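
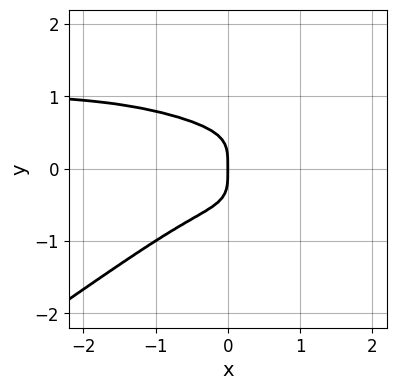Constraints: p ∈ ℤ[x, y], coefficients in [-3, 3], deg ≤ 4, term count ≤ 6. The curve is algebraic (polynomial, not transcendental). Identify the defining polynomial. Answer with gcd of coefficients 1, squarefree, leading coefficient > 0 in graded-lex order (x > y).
x^3*y - 3*y^4 - x^3 - x

(a) deg p = 4. No degree-3 curve has this shape.
(b) From the visible intercepts: one x-axis crossing is at x = 0; it meets the y-axis at y = 0 (among the integer gridlines).
(c) Matching integer coefficients to the picture gives p.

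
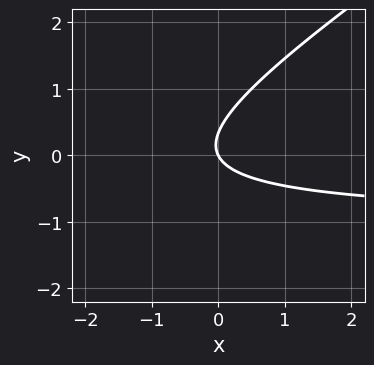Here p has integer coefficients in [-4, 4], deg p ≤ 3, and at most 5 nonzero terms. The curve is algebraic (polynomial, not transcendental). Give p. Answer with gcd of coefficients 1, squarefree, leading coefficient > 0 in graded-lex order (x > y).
2*x*y - 3*y^2 + 2*x + y

(a) Degree: no degree-1 curve has this shape, so deg p = 2.
(b) Observable constraints: one y-axis crossing is at y = 0; it meets the x-axis at x = 0 (among the integer gridlines).
(c) Matching integer coefficients to the picture gives p.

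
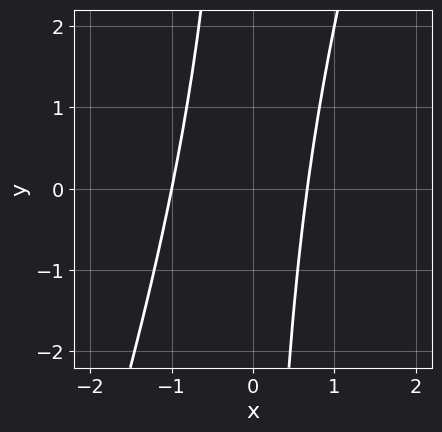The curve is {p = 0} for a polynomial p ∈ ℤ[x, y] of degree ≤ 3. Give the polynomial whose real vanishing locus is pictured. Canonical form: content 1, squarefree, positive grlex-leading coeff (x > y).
3*x^2 - x*y + x - 2

(a) deg p = 2. The shape is more complex than any degree-1 curve.
(b) From the visible intercepts: no y-intercept at any integer in the box; one x-axis crossing is at x = -1.
(c) Fitting integer coefficients to these (and the overall shape) gives p.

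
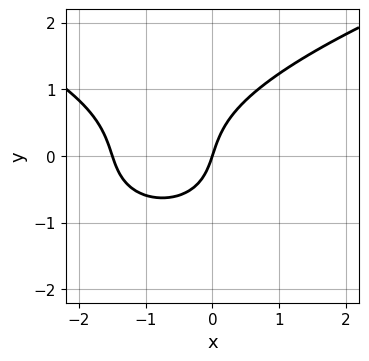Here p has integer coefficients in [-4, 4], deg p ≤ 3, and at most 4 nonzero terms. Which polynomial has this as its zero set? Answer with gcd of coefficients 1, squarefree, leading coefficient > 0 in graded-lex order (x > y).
2*y^3 - 2*x^2 - 3*x + y

(a) The degree is 3 — the shape is more complex than any degree-2 curve.
(b) Checking where it meets the axes: one y-axis crossing is at y = 0; it crosses the x-axis at the gridline x = 0.
(c) The integer polynomial consistent with all of this is the stated p.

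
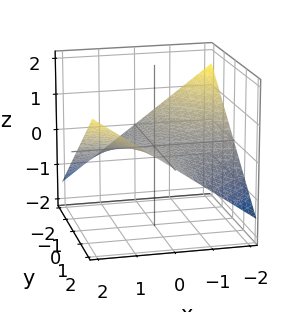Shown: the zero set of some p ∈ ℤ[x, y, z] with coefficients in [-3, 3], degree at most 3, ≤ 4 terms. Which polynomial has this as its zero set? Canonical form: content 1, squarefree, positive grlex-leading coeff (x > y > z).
(a) deg p = 2.
(b) From the axis intercepts and sections: every point of the y-axis in the box is on the surface; the visible x-axis segment lies entirely on the surface; it meets the z-axis at z = 0 (among the integer gridlines).
(c) Matching integer coefficients to the picture gives p.

x*y - 3*z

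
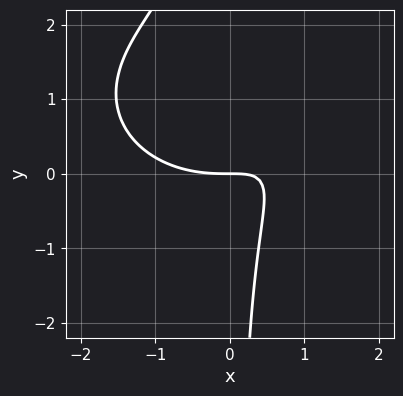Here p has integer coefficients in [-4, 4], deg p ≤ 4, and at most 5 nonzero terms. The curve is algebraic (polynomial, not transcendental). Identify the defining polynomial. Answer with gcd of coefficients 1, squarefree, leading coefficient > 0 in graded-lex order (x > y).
x^3 + 2*x*y^2 - 3*x*y + 2*y

First, deg p = 3. A generic line meets the curve in up to 3 points.
Next, checking where it meets the axes: one y-axis crossing is at y = 0; it crosses the x-axis at the gridline x = 0.
Finally, together with the visible shape, these determine p as stated.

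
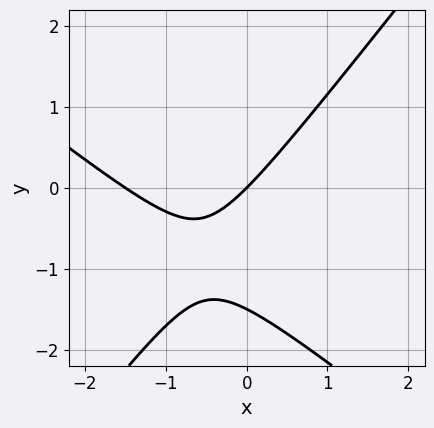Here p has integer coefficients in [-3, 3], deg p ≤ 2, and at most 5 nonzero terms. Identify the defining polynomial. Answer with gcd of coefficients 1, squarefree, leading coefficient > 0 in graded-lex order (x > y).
(a) deg p = 2. The shape is more complex than any degree-1 curve.
(b) From the axis intercepts and sections: one y-axis crossing is at y = 0; one x-axis crossing is at x = 0.
(c) Matching integer coefficients to the picture gives p.

2*x^2 + x*y - 2*y^2 + 3*x - 3*y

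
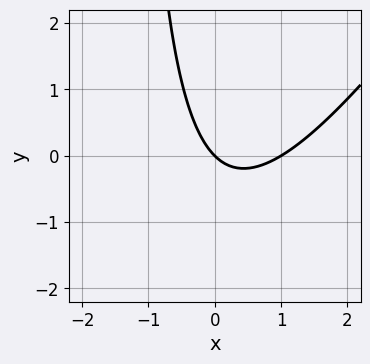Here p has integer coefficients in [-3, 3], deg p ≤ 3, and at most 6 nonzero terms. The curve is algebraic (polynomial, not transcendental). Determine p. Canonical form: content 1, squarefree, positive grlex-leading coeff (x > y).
3*x^2 - 2*x*y - 3*x - 3*y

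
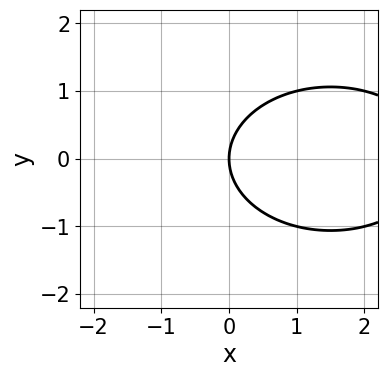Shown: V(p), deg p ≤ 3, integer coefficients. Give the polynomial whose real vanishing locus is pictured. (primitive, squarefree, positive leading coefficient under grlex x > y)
x^2 + 2*y^2 - 3*x

First, deg p = 2. The shape is more complex than any degree-1 curve.
Then, symmetries: the y ↦ −y reflection is a symmetry, so y appears only in even powers.
Then, checking where it meets the axes: one x-axis crossing is at x = 0; one y-axis crossing is at y = 0.
Finally, these observations pin down the coefficients.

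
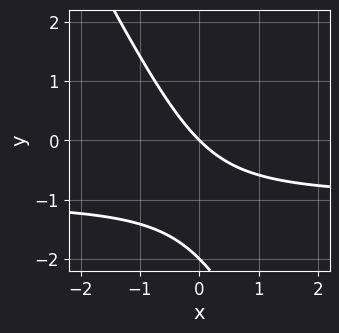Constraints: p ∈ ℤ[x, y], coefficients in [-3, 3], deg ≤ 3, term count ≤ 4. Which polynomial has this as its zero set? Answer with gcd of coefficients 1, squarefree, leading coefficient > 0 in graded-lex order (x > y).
2*x*y + y^2 + 2*x + 2*y

Degree: a generic line meets the curve in up to 2 points, so deg p = 2.
Reading off the gridlines: it meets the x-axis at x = 0 (among the integer gridlines); among the integer gridlines, it crosses the y-axis at y ∈ {-2, 0}.
Solving for integer coefficients yields p as stated.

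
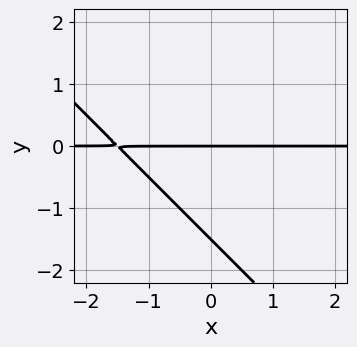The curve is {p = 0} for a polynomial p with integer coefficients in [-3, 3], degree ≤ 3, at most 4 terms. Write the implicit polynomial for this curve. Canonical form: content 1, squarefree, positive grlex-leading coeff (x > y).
2*x*y + 2*y^2 + 3*y

First, deg p = 2. No degree-1 curve has this shape.
Then, from the axis intercepts and sections: every point of the x-axis in the box is on the curve; it meets the y-axis at y = 0 (among the integer gridlines).
Finally, together with the visible shape, these determine p as stated.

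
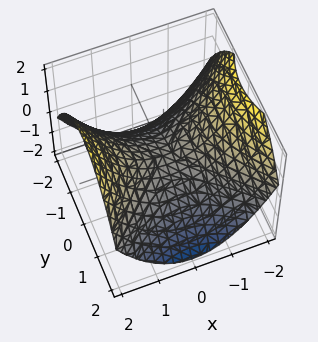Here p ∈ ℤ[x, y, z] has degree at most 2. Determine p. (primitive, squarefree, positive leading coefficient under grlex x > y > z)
x^2 - y^2 - 2*z

First, degree: a hyperbolic paraboloid; a quadric, so deg p = 2.
Then, symmetries: mirror symmetry y ↦ −y ⇒ only even powers of y; the x ↦ −x reflection is a symmetry, so x appears only in even powers.
Next, observable constraints: it meets the y-axis at y = 0 (among the integer gridlines); it crosses the z-axis at the gridline z = 0; one x-axis crossing is at x = 0.
Finally, the integer polynomial consistent with all of this is the stated p.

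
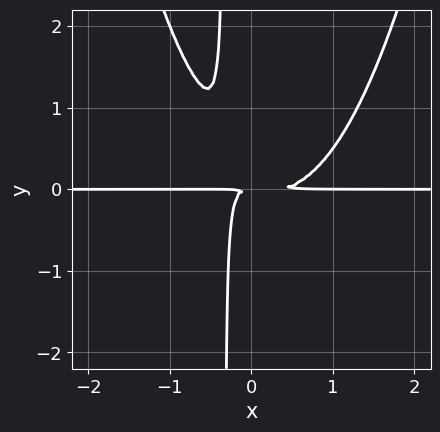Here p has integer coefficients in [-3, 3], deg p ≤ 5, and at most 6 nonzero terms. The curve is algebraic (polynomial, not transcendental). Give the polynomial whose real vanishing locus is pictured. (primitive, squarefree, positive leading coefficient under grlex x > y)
(a) Degree: a generic line meets the curve in up to 4 points, so deg p = 4.
(b) Reading off the gridlines: the visible x-axis segment lies entirely on the curve.
(c) These observations pin down the coefficients.

3*x^3*y - x^2*y - 3*x*y^2 - y^2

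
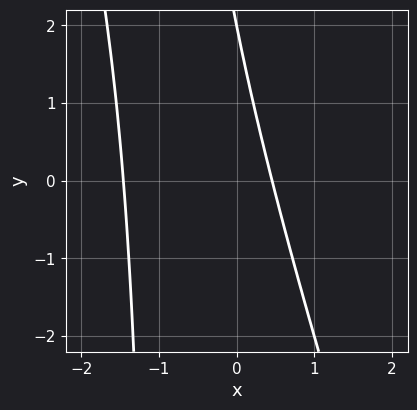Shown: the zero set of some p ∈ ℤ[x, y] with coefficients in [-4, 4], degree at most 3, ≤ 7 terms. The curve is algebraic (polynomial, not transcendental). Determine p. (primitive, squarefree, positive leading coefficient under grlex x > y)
First, the degree is 2 — no degree-1 curve has this shape.
Next, from the axis intercepts and sections: one y-axis crossing is at y = 2.
Finally, solving for integer coefficients yields p as stated.

3*x^2 + x*y + 3*x + y - 2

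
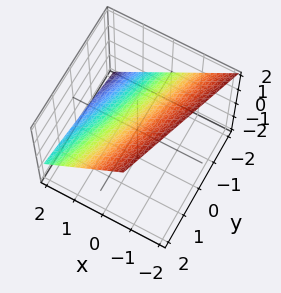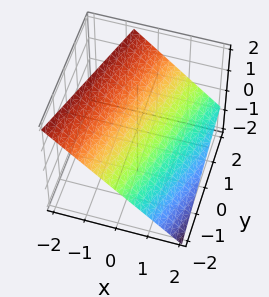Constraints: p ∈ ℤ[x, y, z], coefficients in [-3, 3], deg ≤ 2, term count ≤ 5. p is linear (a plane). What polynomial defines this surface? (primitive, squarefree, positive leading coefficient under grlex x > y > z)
3*x - y + 3*z - 2

1. deg p = 1. Every cross-section is a straight line — this is a plane.
2. Against the integer gridlines: it meets the y-axis at y = -2 (among the integer gridlines).
3. Assembling these constraints gives the stated polynomial.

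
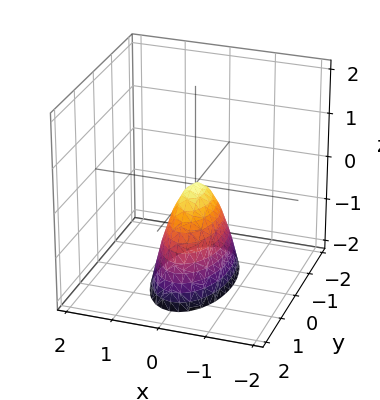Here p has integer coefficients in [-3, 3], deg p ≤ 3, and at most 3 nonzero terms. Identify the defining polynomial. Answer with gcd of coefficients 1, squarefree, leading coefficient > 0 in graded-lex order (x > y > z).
3*x^2 + y^2 + z

1. The degree is 2 — a single bowl opening along one axis; a quadric.
2. Symmetries: it's symmetric under y → −y, forcing even powers of y; the x ↦ −x reflection is a symmetry, so x appears only in even powers.
3. Against the integer gridlines: one y-axis crossing is at y = 0; it meets the x-axis at x = 0 (among the integer gridlines).
4. Together with the visible shape, these determine p as stated.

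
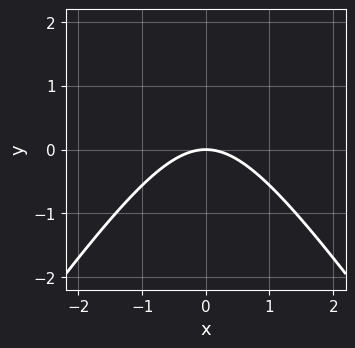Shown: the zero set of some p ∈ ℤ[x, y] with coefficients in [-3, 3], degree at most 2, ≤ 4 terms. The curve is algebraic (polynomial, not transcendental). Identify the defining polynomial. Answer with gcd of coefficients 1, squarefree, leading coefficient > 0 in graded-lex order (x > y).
deg p = 2.
Symmetries: mirror symmetry x ↦ −x ⇒ only even powers of x.
From the visible intercepts: it crosses the y-axis at the gridline y = 0; one x-axis crossing is at x = 0.
Putting this together gives p.

2*x^2 - y^2 + 3*y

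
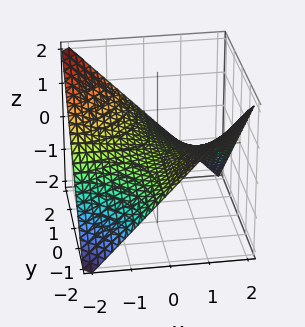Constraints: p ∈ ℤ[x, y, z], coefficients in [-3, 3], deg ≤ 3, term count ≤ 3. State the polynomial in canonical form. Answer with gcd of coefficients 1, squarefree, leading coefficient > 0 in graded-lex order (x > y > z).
1. Degree: a saddle surface; a quadric, so deg p = 2.
2. Reading off the gridlines: the visible x-axis segment lies entirely on the surface; it crosses the z-axis at the gridline z = 0; every point of the y-axis in the box is on the surface.
3. Matching integer coefficients to the picture gives p.

x*y + 2*z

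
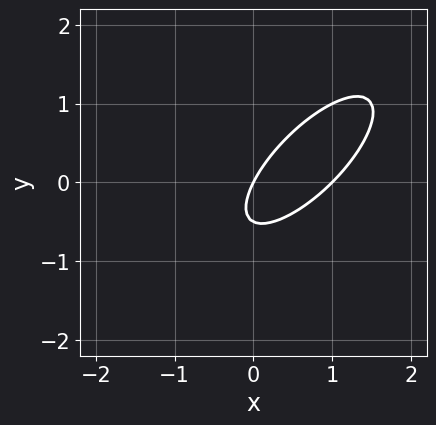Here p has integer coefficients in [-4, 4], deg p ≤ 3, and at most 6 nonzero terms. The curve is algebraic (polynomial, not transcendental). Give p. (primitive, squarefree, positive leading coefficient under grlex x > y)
2*x^2 - 3*x*y + 2*y^2 - 2*x + y

1. deg p = 2. No degree-1 curve has this shape.
2. Against the integer gridlines: it crosses the y-axis at the gridline y = 0; among the integer gridlines, it crosses the x-axis at x ∈ {0, 1}.
3. Solving for integer coefficients yields p as stated.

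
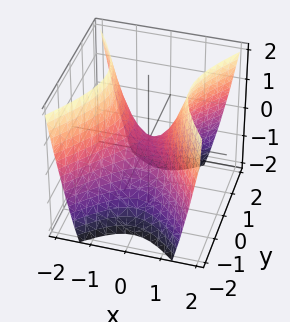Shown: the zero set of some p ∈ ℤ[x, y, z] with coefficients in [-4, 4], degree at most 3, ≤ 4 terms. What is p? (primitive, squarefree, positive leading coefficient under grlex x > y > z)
3*x^2 - 2*y^2 - 2*z

1. The degree is 2 — a saddle surface; a quadric.
2. Symmetries: mirror symmetry x ↦ −x ⇒ only even powers of x; it's symmetric under y → −y, forcing even powers of y.
3. Reading off the gridlines: it crosses the z-axis at the gridline z = 0; one y-axis crossing is at y = 0; it meets the x-axis at x = 0 (among the integer gridlines).
4. Assembling these constraints gives the stated polynomial.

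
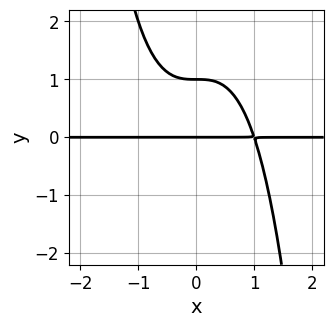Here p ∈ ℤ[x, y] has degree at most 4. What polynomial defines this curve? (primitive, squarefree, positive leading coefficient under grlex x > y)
x^3*y + y^2 - y

The degree is 4 — no degree-3 curve has this shape.
Checking where it meets the axes: among the integer gridlines, it crosses the y-axis at y ∈ {0, 1}; every point of the x-axis in the box is on the curve.
Assembling these constraints gives the stated polynomial.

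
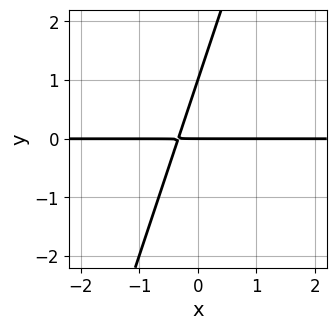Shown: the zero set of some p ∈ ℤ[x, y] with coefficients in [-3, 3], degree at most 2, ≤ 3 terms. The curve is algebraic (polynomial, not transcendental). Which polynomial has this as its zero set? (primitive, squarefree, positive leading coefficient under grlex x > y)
(a) Degree: no degree-1 curve has this shape, so deg p = 2.
(b) From the axis intercepts and sections: the y-axis gridline crossings are at y ∈ {0, 1}; the visible x-axis segment lies entirely on the curve.
(c) Fitting integer coefficients to these (and the overall shape) gives p.

3*x*y - y^2 + y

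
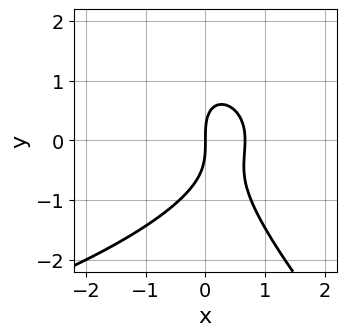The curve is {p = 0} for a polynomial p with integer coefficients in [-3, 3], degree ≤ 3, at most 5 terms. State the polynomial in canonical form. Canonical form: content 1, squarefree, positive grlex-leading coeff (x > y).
x*y^2 + y^3 + 3*x^2 - 2*x

Degree: a generic line meets the curve in up to 3 points, so deg p = 3.
From the visible intercepts: one x-axis crossing is at x = 0; one y-axis crossing is at y = 0.
Putting this together gives p.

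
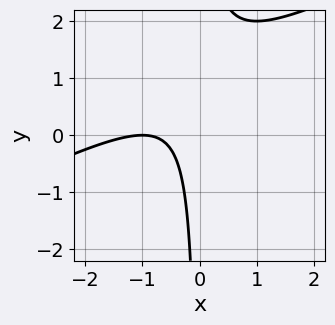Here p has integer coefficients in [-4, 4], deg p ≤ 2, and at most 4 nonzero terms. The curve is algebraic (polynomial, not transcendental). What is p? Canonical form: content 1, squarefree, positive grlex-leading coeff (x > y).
x^2 - 2*x*y + 2*x + 1

1. The degree is 2 — no degree-1 curve has this shape.
2. From the axis intercepts and sections: one x-axis crossing is at x = -1; no y-intercept at any integer in the box.
3. The integer polynomial consistent with all of this is the stated p.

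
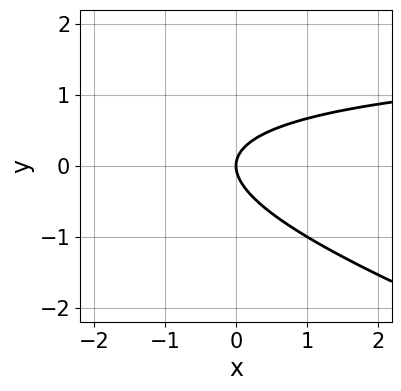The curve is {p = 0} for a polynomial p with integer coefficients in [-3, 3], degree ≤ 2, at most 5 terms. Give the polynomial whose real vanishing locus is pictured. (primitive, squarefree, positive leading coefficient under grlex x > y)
(a) The degree is 2 — the shape is more complex than any degree-1 curve.
(b) From the visible intercepts: it meets the y-axis at y = 0 (among the integer gridlines); it crosses the x-axis at the gridline x = 0.
(c) Matching integer coefficients to the picture gives p.

x*y + 3*y^2 - 2*x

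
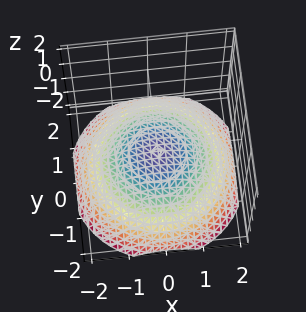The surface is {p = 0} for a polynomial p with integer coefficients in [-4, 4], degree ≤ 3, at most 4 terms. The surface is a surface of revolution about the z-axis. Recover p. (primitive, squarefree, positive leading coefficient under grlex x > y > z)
First, degree: the shape is more complex than any degree-1 surface, so deg p = 2.
Next, by symmetry, the surface is invariant under rotation about z: p = q(x² + y², z).
Then, against the integer gridlines: it misses every integer gridline on the y-axis; a circular section at z = -1 has radius between 1 and 2; it misses every integer gridline on the x-axis.
Finally, putting this together gives p.

x^2 + y^2 + 3*z + 1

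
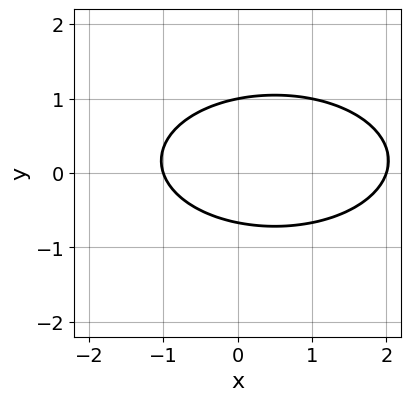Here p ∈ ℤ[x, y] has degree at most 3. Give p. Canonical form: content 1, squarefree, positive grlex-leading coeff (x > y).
x^2 + 3*y^2 - x - y - 2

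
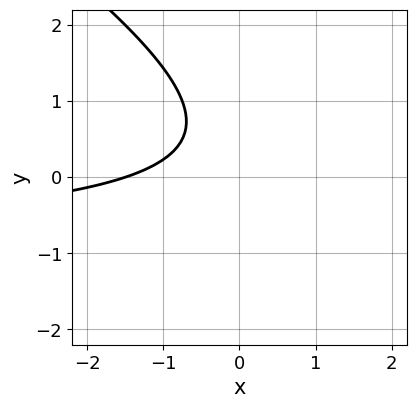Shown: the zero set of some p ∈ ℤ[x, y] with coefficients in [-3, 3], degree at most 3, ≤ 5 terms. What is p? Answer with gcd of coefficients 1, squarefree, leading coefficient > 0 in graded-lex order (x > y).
2*x*y + 3*y^2 + 2*x - 3*y + 3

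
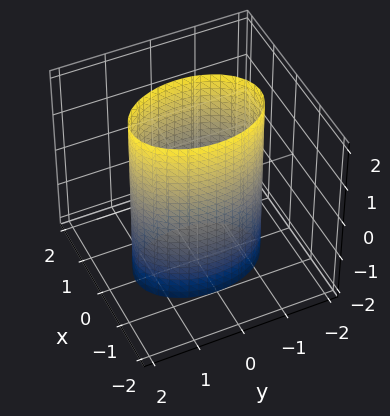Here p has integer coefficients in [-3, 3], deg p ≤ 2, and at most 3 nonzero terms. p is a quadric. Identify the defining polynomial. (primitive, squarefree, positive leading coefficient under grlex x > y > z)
2*x^2 + y^2 - 2

(a) The degree is 2 — a cylinder; a quadric.
(b) Symmetries: the x ↦ −x reflection is a symmetry, so x appears only in even powers; the y ↦ −y reflection is a symmetry, so y appears only in even powers; mirror symmetry z ↦ −z ⇒ only even powers of z.
(c) From the visible intercepts: no z-intercept at any integer in the box; the x-axis gridline crossings are at x ∈ {-1, 1}.
(d) Together with the visible shape, these determine p as stated.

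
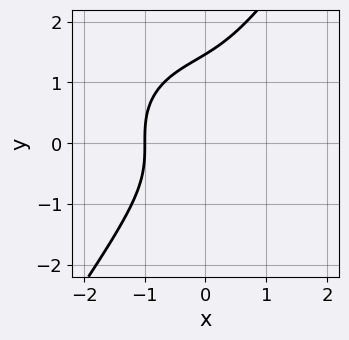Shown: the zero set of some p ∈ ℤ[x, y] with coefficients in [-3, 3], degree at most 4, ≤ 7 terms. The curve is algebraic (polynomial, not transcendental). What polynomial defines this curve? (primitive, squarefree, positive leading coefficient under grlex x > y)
x^3 + x*y^2 - y^3 + y^2 + 1

First, degree: the shape is more complex than any degree-2 curve, so deg p = 3.
Then, from the visible intercepts: it meets the x-axis at x = -1 (among the integer gridlines).
Finally, together with the visible shape, these determine p as stated.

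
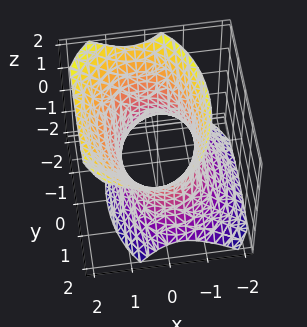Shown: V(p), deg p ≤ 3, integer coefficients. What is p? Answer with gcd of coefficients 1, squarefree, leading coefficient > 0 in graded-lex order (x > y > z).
2*x^2 - x*z + y^2 - z^2 - 2

(a) Degree: the shape is more complex than any degree-1 surface, so deg p = 2.
(b) From the visible intercepts: no z-intercept at any integer in the box; among the integer gridlines, it crosses the x-axis at x ∈ {-1, 1}.
(c) The integer polynomial consistent with all of this is the stated p.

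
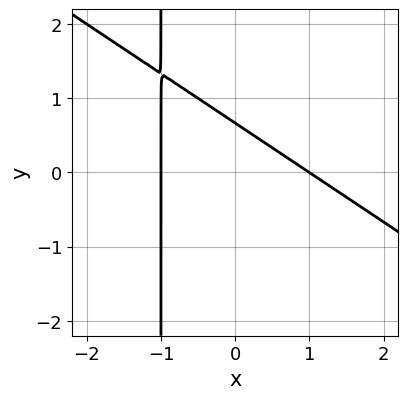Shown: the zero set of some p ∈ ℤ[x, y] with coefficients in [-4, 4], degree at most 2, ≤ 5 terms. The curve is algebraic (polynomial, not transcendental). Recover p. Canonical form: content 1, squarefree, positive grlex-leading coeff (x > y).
First, deg p = 2. The shape is more complex than any degree-1 curve.
Then, against the integer gridlines: among the integer gridlines, it crosses the x-axis at x ∈ {-1, 1}.
Finally, assembling these constraints gives the stated polynomial.

2*x^2 + 3*x*y + 3*y - 2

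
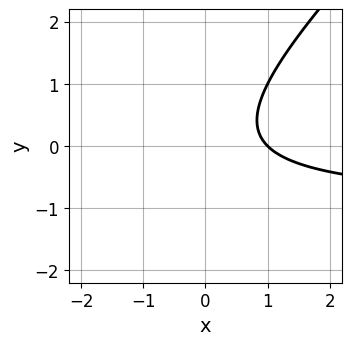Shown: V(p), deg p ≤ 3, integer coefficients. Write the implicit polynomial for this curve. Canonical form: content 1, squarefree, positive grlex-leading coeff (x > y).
First, degree: a generic line meets the curve in up to 2 points, so deg p = 2.
Next, from the visible intercepts: it crosses the x-axis at the gridline x = 1; no y-intercept at any integer in the box.
Finally, assembling these constraints gives the stated polynomial.

x*y - y^2 + x - 1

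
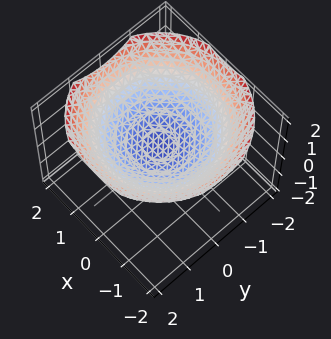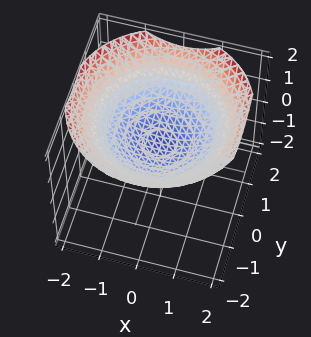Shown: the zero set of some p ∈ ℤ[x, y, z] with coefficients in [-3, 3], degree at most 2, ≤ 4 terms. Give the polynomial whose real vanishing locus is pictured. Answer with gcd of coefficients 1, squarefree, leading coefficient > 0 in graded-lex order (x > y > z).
The degree is 2 — the shape is more complex than any degree-1 surface.
Symmetry: every cross-section ⟂ z is a circle, so x, y appear only via x² + y².
Observable constraints: no y-intercept at any integer in the box; the surface avoids every integer x-axis point in the box.
These observations pin down the coefficients.

x^2 + y^2 - 3*z + 1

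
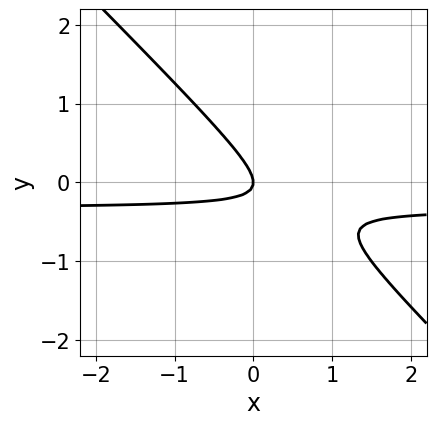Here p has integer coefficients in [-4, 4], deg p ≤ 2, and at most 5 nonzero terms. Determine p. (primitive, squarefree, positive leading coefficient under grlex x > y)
(a) deg p = 2. No degree-1 curve has this shape.
(b) Against the integer gridlines: one y-axis crossing is at y = 0; one x-axis crossing is at x = 0.
(c) Matching integer coefficients to the picture gives p.

3*x*y + 3*y^2 + x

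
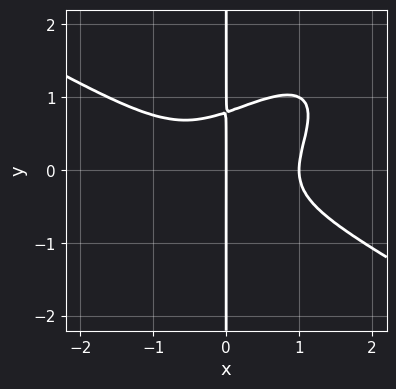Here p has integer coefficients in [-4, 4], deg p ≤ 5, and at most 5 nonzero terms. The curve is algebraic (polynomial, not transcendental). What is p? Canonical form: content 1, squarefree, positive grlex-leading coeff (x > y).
x^4 - 2*x^2*y^2 + 2*x*y^3 - x

(a) deg p = 4. The shape is more complex than any degree-3 curve.
(b) From the axis intercepts and sections: the visible y-axis segment lies entirely on the curve; the x-axis gridline crossings are at x ∈ {0, 1}.
(c) These observations pin down the coefficients.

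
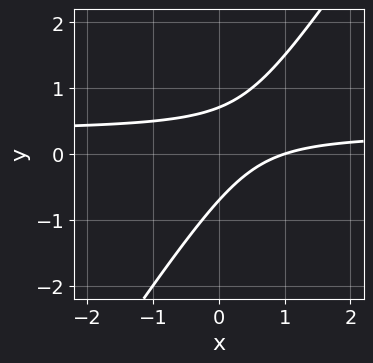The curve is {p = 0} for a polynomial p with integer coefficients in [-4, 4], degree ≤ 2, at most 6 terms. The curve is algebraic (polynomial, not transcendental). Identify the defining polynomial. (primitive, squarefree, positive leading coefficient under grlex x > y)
3*x*y - 2*y^2 - x + 1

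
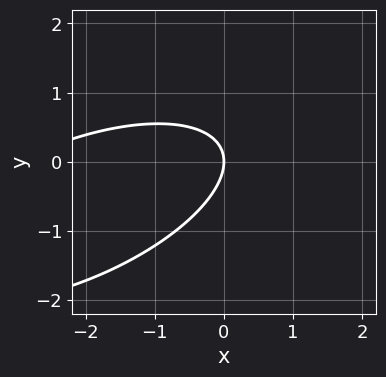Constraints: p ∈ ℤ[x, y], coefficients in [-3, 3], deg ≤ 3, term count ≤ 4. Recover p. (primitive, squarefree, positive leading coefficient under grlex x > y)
x^2 - 2*x*y + 3*y^2 + 3*x

(a) deg p = 2. No degree-1 curve has this shape.
(b) Checking where it meets the axes: one x-axis crossing is at x = 0; it meets the y-axis at y = 0 (among the integer gridlines).
(c) Fitting integer coefficients to these (and the overall shape) gives p.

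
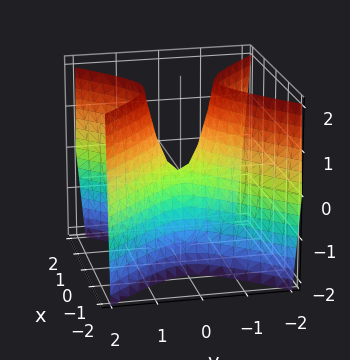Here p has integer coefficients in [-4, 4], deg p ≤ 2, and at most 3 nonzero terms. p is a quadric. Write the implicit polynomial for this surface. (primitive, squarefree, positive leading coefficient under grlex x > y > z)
3*x^2 - 3*y^2 + z

First, deg p = 2. A hyperbolic paraboloid; a quadric.
Next, symmetries: the x ↦ −x reflection is a symmetry, so x appears only in even powers; mirror symmetry y ↦ −y ⇒ only even powers of y.
Then, checking where it meets the axes: it meets the z-axis at z = 0 (among the integer gridlines); one y-axis crossing is at y = 0; it meets the x-axis at x = 0 (among the integer gridlines).
Finally, the integer polynomial consistent with all of this is the stated p.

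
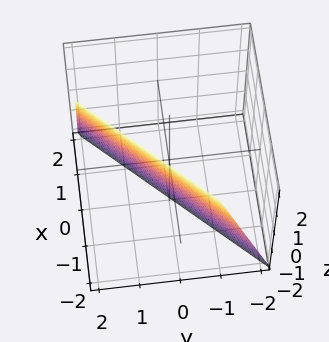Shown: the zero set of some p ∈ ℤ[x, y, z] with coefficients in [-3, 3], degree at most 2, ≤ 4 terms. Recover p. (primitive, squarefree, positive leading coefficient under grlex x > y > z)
(a) Degree: the surface is flat (a plane), so deg p = 1.
(b) From the visible intercepts: it crosses the z-axis at the gridline z = -2.
(c) Putting this together gives p.

3*x - 3*y + z + 2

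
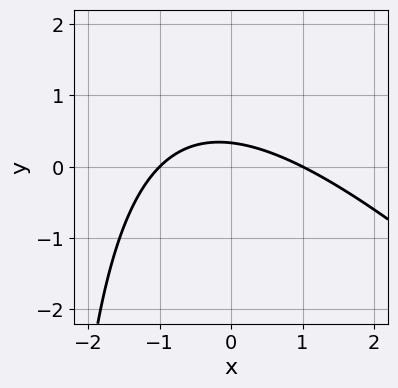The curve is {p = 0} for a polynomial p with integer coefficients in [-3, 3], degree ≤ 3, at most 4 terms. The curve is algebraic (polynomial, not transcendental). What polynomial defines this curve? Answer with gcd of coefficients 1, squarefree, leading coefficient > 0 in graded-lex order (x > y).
1. Degree: no degree-1 curve has this shape, so deg p = 2.
2. Observable constraints: among the integer gridlines, it crosses the x-axis at x ∈ {-1, 1}.
3. Together with the visible shape, these determine p as stated.

x^2 + x*y + 3*y - 1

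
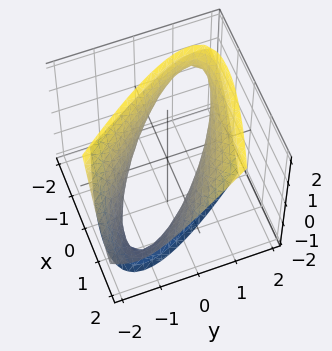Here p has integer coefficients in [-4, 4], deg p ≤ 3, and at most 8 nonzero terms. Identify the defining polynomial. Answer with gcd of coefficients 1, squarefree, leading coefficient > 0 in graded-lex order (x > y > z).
x^2 + 3*x*y - 2*x*z + 2*y^2 - z^2 - 2

1. The degree is 2 — no degree-1 surface has this shape.
2. Reading off the gridlines: no z-intercept at any integer in the box; among the integer gridlines, it crosses the y-axis at y ∈ {-1, 1}.
3. Matching integer coefficients to the picture gives p.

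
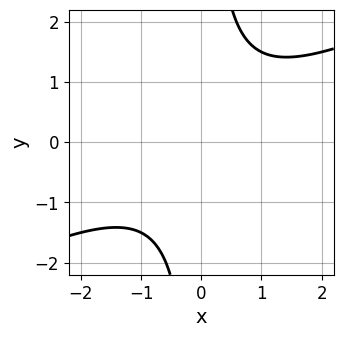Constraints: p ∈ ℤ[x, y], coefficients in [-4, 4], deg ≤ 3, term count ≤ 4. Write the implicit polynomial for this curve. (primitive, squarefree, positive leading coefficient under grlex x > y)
deg p = 2. No degree-1 curve has this shape.
Checking where it meets the axes: no y-intercept at any integer in the box; no x-intercept at any integer in the box.
Assembling these constraints gives the stated polynomial.

x^2 - 2*x*y + 2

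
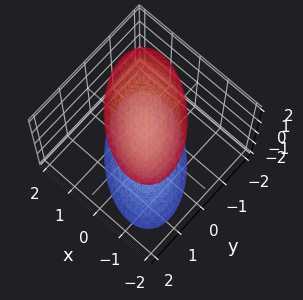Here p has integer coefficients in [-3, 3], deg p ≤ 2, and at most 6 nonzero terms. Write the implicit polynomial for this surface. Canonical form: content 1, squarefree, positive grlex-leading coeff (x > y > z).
3*x^2 + 3*x*y + 3*y^2 - 2*z^2 + 3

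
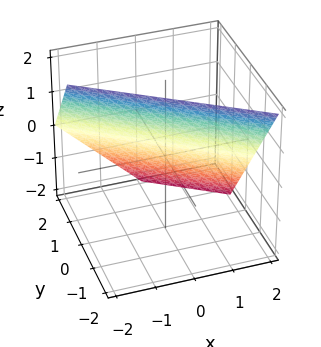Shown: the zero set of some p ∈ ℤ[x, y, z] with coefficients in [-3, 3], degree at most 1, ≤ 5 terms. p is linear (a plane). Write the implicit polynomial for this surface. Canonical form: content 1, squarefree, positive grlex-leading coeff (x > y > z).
First, deg p = 1. Every cross-section is a straight line — this is a plane.
Then, observable constraints: one x-axis crossing is at x = 1; it crosses the z-axis at the gridline z = 1.
Finally, matching integer coefficients to the picture gives p.

2*x + 3*y + 2*z - 2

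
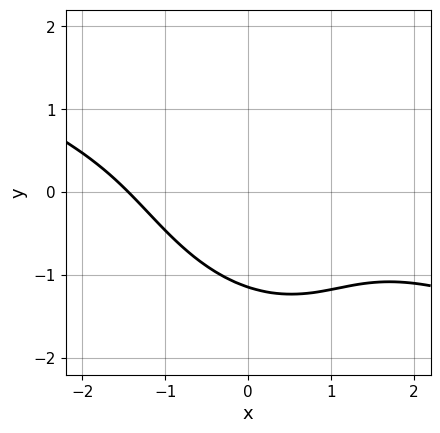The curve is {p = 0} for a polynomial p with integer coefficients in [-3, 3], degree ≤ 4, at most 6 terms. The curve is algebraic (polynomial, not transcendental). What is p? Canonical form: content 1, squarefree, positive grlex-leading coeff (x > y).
First, degree: no degree-2 curve has this shape, so deg p = 3.
Finally, solving for integer coefficients yields p as stated.

x^3 + 3*x^2*y + 2*x*y^2 + 2*y^3 + 3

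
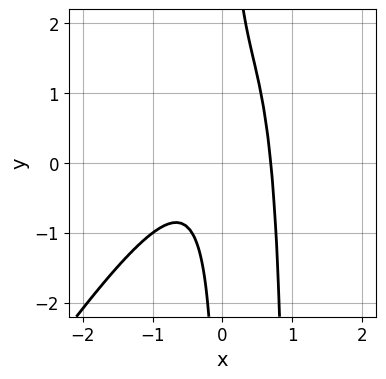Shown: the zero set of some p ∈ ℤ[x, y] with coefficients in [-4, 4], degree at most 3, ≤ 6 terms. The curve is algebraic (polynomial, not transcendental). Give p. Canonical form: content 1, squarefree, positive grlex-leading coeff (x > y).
3*x^3 - 2*x^2*y + 2*x*y - 1

deg p = 3. A generic line meets the curve in up to 3 points.
From the axis intercepts and sections: it misses every integer gridline on the y-axis.
Solving for integer coefficients yields p as stated.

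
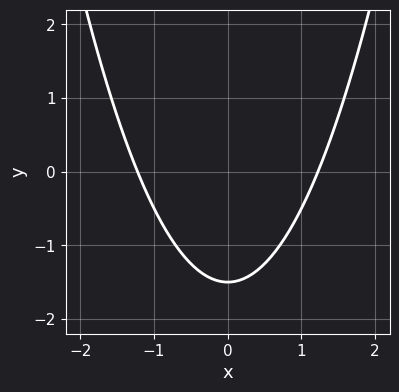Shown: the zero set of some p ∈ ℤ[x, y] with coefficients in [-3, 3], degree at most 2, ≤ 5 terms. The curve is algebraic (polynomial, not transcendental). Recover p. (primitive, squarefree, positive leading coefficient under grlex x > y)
1. The degree is 2 — no degree-1 curve has this shape.
2. Symmetries: the x ↦ −x reflection is a symmetry, so x appears only in even powers.
3. Putting this together gives p.

2*x^2 - 2*y - 3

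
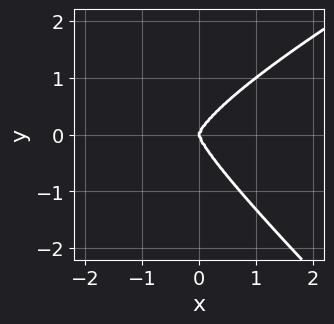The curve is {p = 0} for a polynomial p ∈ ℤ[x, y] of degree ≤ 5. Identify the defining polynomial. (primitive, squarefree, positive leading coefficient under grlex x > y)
(a) Degree: a generic line meets the curve in up to 4 points, so deg p = 4.
(b) Against the integer gridlines: it meets the y-axis at y = 0 (among the integer gridlines); one x-axis crossing is at x = 0.
(c) Matching integer coefficients to the picture gives p.

x^2*y^2 - x*y^3 - 2*y^4 + 2*x^3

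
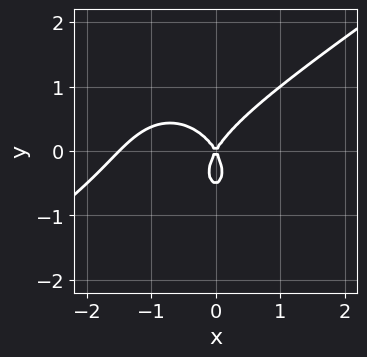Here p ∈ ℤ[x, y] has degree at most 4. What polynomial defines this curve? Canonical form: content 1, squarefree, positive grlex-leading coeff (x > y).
Degree: no degree-2 curve has this shape, so deg p = 3.
Checking where it meets the axes: it crosses the y-axis at the gridline y = 0; it crosses the x-axis at the gridline x = 0.
Assembling these constraints gives the stated polynomial.

2*x^3 - 2*x^2*y - 2*y^3 + 3*x^2 - y^2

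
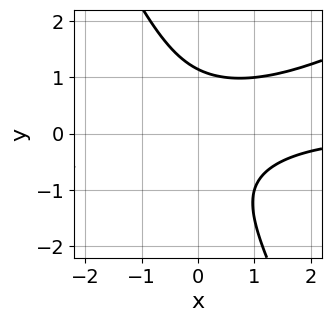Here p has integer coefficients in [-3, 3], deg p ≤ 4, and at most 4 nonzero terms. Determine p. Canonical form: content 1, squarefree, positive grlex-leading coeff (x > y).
(a) Degree: the shape is more complex than any degree-2 curve, so deg p = 3.
(b) Observable constraints: the curve avoids every integer x-axis point in the box.
(c) Assembling these constraints gives the stated polynomial.

2*x^2*y - 3*x*y^2 - 2*y^3 + 3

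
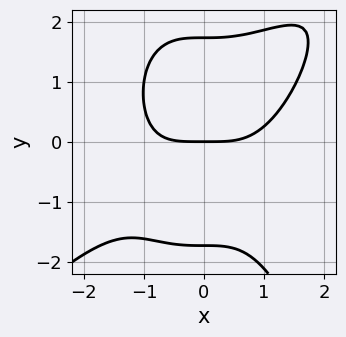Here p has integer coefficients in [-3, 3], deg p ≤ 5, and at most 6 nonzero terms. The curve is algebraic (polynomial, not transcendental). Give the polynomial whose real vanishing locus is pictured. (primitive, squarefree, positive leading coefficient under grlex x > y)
1. deg p = 4. No degree-3 curve has this shape.
2. Checking where it meets the axes: it crosses the y-axis at the gridline y = 0; it crosses the x-axis at the gridline x = 0.
3. Matching integer coefficients to the picture gives p.

x^4 - x^3*y + y^3 - 3*y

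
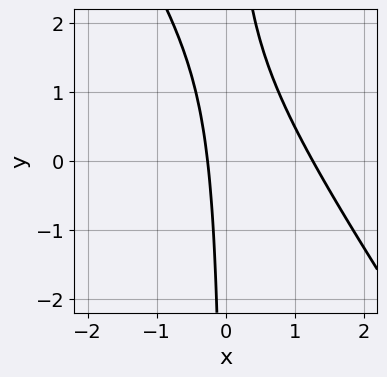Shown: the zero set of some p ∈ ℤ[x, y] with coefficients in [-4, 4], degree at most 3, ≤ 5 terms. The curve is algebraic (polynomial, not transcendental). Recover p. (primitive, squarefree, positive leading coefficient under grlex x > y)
First, degree: no degree-1 curve has this shape, so deg p = 2.
Then, observable constraints: the curve avoids every integer y-axis point in the box.
Finally, the integer polynomial consistent with all of this is the stated p.

3*x^2 + 2*x*y - 3*x - 1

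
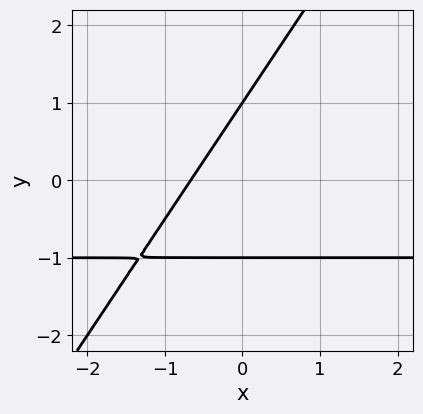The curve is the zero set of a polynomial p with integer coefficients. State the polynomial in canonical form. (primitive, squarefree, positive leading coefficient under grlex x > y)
3*x*y - 2*y^2 + 3*x + 2

(a) deg p = 2. No degree-1 curve has this shape.
(b) Observable constraints: among the integer gridlines, it crosses the y-axis at y ∈ {-1, 1}.
(c) The integer polynomial consistent with all of this is the stated p.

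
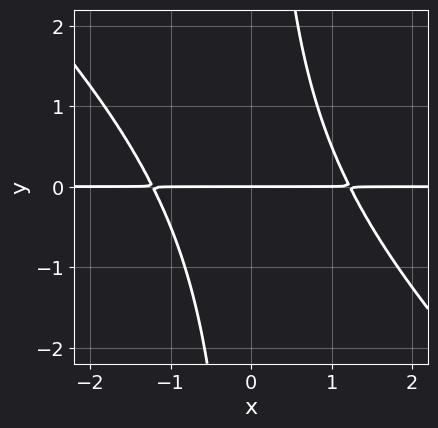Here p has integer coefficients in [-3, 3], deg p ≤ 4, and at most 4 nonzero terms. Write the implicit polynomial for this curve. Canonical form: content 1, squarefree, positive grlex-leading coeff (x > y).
(a) deg p = 3. The shape is more complex than any degree-2 curve.
(b) Observable constraints: the visible x-axis segment lies entirely on the curve; it crosses the y-axis at the gridline y = 0.
(c) The integer polynomial consistent with all of this is the stated p.

2*x^2*y + 2*x*y^2 - 3*y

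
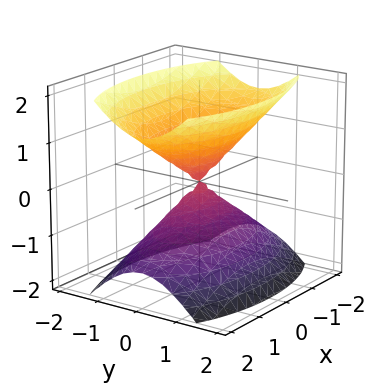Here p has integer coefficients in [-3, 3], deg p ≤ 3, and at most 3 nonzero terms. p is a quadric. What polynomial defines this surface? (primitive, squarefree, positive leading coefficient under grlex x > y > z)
First, I count 2 distinct pieces.
Then, the degree is 2 — two nappes meeting at a single point; a quadric.
Next, symmetries: it's symmetric under x → −x, forcing even powers of x; mirror symmetry y ↦ −y ⇒ only even powers of y; the z ↦ −z reflection is a symmetry, so z appears only in even powers.
Next, from the visible intercepts: one y-axis crossing is at y = 0; one x-axis crossing is at x = 0; it crosses the z-axis at the gridline z = 0.
Finally, matching integer coefficients to the picture gives p.

x^2 + 3*y^2 - 2*z^2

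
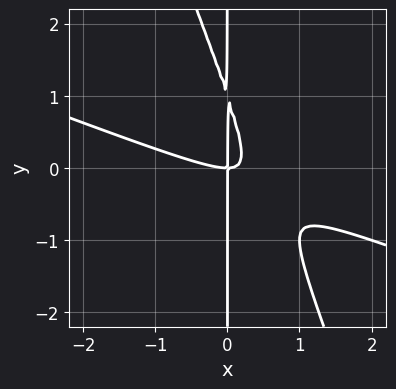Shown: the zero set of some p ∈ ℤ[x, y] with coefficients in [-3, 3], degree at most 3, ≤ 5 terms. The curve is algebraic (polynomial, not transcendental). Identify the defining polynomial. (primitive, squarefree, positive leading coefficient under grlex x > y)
x^3 + 3*x^2*y + x*y^2 - x*y

1. The degree is 3 — no degree-2 curve has this shape.
2. Against the integer gridlines: one x-axis crossing is at x = 0; the visible y-axis segment lies entirely on the curve.
3. These observations pin down the coefficients.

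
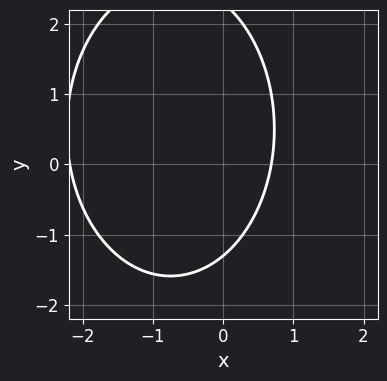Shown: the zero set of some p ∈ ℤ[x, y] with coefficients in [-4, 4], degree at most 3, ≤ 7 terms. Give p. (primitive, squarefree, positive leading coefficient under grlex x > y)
2*x^2 + y^2 + 3*x - y - 3

1. Degree: the shape is more complex than any degree-1 curve, so deg p = 2.
2. Matching integer coefficients to the picture gives p.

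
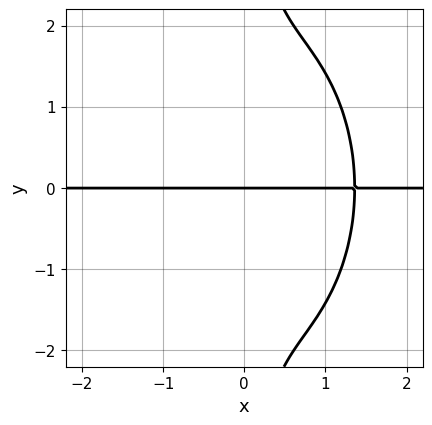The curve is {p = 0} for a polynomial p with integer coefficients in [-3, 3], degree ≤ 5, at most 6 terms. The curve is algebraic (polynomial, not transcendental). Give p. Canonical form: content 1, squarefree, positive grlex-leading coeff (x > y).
3*x^3*y + x*y^3 - 3*x^2*y - 2*y

(a) Degree: a generic line meets the curve in up to 4 points, so deg p = 4.
(b) From the axis intercepts and sections: the visible x-axis segment lies entirely on the curve; it crosses the y-axis at the gridline y = 0.
(c) Assembling these constraints gives the stated polynomial.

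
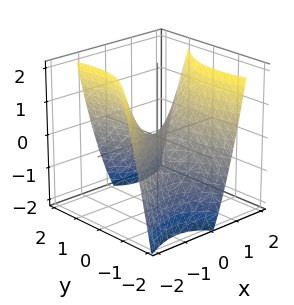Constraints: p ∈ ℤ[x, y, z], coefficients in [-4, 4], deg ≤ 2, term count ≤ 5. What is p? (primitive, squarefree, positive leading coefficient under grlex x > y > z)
2*x^2 - 2*x*y - y^2 - 2*z

deg p = 2. No degree-1 surface has this shape.
From the visible intercepts: it meets the z-axis at z = 0 (among the integer gridlines); it crosses the y-axis at the gridline y = 0; it meets the x-axis at x = 0 (among the integer gridlines).
The integer polynomial consistent with all of this is the stated p.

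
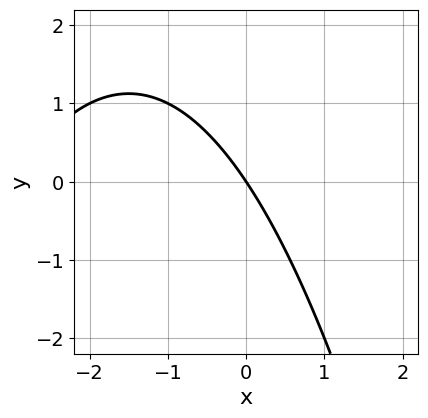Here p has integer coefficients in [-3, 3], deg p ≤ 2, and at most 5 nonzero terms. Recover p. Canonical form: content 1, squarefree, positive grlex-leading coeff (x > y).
x^2 + 3*x + 2*y

1. deg p = 2. The shape is more complex than any degree-1 curve.
2. Against the integer gridlines: it meets the y-axis at y = 0 (among the integer gridlines); it meets the x-axis at x = 0 (among the integer gridlines).
3. The integer polynomial consistent with all of this is the stated p.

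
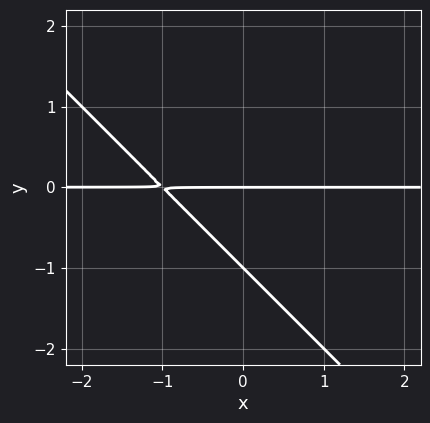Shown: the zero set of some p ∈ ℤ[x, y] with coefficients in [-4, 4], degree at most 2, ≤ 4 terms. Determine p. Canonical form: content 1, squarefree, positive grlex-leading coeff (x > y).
x*y + y^2 + y

The degree is 2 — the shape is more complex than any degree-1 curve.
Reading off the gridlines: the visible x-axis segment lies entirely on the curve; among the integer gridlines, it crosses the y-axis at y ∈ {-1, 0}.
Fitting integer coefficients to these (and the overall shape) gives p.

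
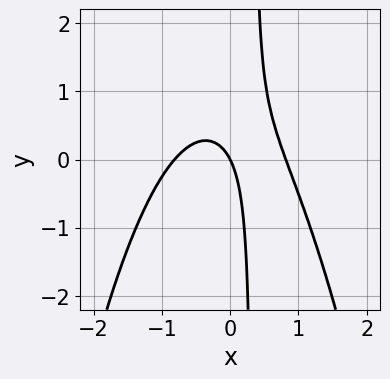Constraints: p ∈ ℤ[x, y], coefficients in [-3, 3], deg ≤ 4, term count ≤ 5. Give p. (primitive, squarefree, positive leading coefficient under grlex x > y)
The degree is 3 — no degree-2 curve has this shape.
Checking where it meets the axes: it meets the y-axis at y = 0 (among the integer gridlines); it meets the x-axis at x = 0 (among the integer gridlines).
The integer polynomial consistent with all of this is the stated p.

3*x^3 + 3*x*y - 2*x - y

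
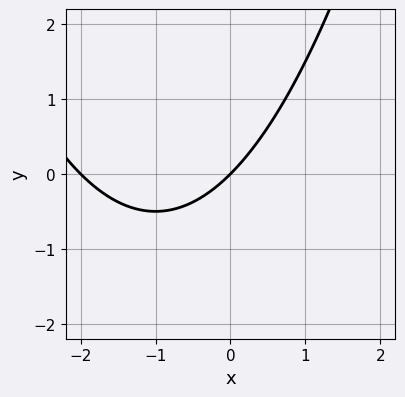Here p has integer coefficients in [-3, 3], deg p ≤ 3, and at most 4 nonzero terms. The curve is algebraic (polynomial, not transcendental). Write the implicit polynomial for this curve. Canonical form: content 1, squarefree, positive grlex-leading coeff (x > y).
x^2 + 2*x - 2*y

First, the degree is 2 — the shape is more complex than any degree-1 curve.
Then, checking where it meets the axes: one y-axis crossing is at y = 0; the x-axis gridline crossings are at x ∈ {-2, 0}.
Finally, assembling these constraints gives the stated polynomial.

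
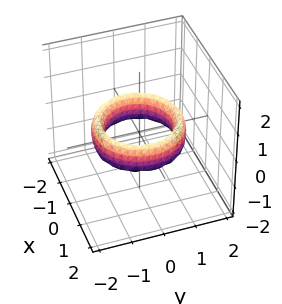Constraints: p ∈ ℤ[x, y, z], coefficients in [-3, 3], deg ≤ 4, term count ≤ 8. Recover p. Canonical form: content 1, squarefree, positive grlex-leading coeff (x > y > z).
x^4 + 2*x^2*y^2 + y^4 - 3*x^2 - 3*y^2 + z^2 + 2

First, the degree is 4 — the shape is more complex than any degree-3 surface.
Then, symmetries: rotational symmetry about the z-axis ⇒ p depends on x, y only through x² + y².
Then, checking where it meets the axes: no z-intercept at any integer in the box; the y-axis gridline crossings are at y ∈ {-1, 1}; a circular section at z = 0 has radius exactly 1; the x-axis gridline crossings are at x ∈ {-1, 1}.
Finally, solving for integer coefficients yields p as stated.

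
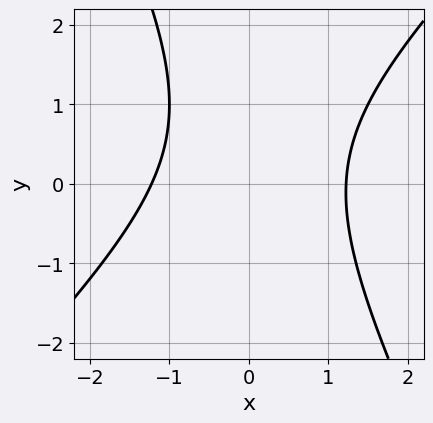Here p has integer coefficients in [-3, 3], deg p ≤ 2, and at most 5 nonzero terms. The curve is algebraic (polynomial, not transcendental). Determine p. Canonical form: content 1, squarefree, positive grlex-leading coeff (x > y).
2*x^2 - x*y - y^2 + y - 3

1. The degree is 2 — a generic line meets the curve in up to 2 points.
2. Observable constraints: the curve avoids every integer y-axis point in the box.
3. Fitting integer coefficients to these (and the overall shape) gives p.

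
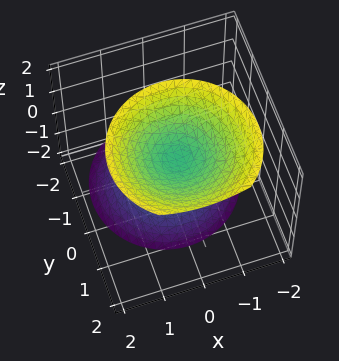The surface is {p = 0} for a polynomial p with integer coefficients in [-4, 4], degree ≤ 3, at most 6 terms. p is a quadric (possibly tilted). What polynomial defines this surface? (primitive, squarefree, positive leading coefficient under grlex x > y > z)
(a) There are 2 components.
(b) deg p = 2.
(c) From the visible intercepts: it misses every integer gridline on the y-axis; it misses every integer gridline on the x-axis.
(d) Putting this together gives p.

3*x^2 + 3*y^2 - 2*y*z - 2*z^2 + 1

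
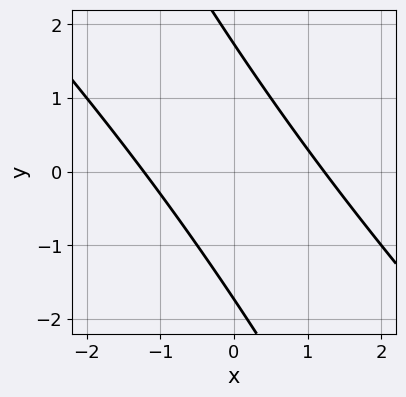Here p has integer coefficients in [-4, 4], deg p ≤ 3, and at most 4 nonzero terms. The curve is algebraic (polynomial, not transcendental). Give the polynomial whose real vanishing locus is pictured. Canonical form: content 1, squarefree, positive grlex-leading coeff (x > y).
1. deg p = 2. A generic line meets the curve in up to 2 points.
2. The integer polynomial consistent with all of this is the stated p.

2*x^2 + 3*x*y + y^2 - 3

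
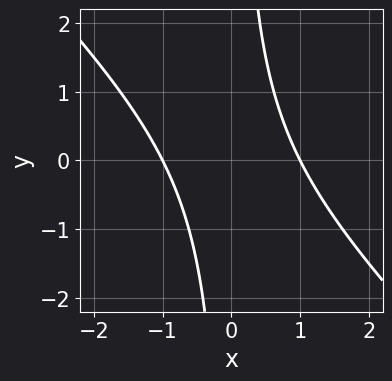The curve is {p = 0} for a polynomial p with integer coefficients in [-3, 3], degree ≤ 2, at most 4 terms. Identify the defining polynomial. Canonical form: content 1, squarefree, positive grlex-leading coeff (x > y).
x^2 + x*y - 1

1. deg p = 2.
2. Checking where it meets the axes: it misses every integer gridline on the y-axis; among the integer gridlines, it crosses the x-axis at x ∈ {-1, 1}.
3. Together with the visible shape, these determine p as stated.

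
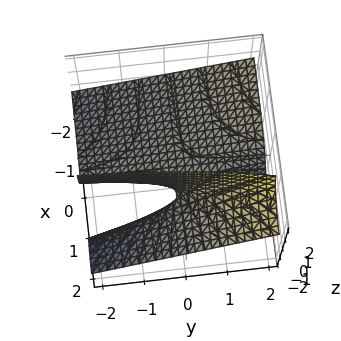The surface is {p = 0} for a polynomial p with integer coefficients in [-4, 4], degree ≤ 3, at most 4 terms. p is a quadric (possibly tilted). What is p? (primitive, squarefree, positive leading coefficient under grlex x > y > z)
x*y - 3*x*z + 2*z

1. Degree: no degree-1 surface has this shape, so deg p = 2.
2. From the visible intercepts: the visible y-axis segment lies entirely on the surface; the visible x-axis segment lies entirely on the surface; it crosses the z-axis at the gridline z = 0.
3. These observations pin down the coefficients.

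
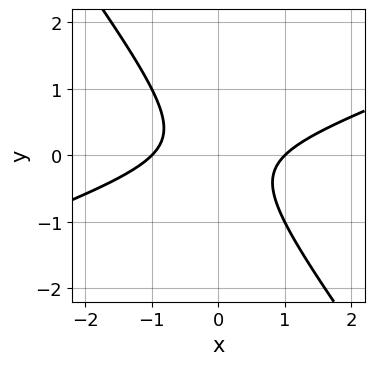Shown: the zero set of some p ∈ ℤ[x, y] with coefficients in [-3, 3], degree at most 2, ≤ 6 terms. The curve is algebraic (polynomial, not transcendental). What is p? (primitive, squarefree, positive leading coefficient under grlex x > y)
x^2 - 2*x*y - 2*y^2 - 1

(a) The degree is 2 — the shape is more complex than any degree-1 curve.
(b) Reading off the gridlines: the x-axis gridline crossings are at x ∈ {-1, 1}; the curve avoids every integer y-axis point in the box.
(c) Putting this together gives p.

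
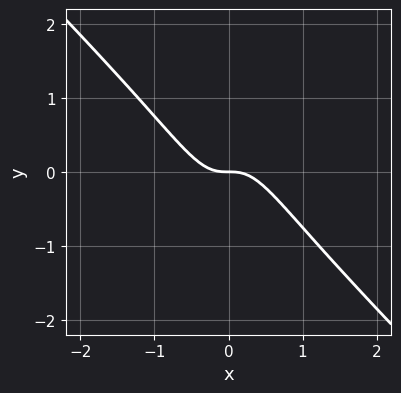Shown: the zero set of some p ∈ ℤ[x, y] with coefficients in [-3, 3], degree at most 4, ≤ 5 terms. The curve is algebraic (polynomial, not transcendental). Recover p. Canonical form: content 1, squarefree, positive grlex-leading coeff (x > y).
3*x^3 + 3*x^2*y + y

(a) The degree is 3 — no degree-2 curve has this shape.
(b) Observable constraints: one x-axis crossing is at x = 0; it meets the y-axis at y = 0 (among the integer gridlines).
(c) Putting this together gives p.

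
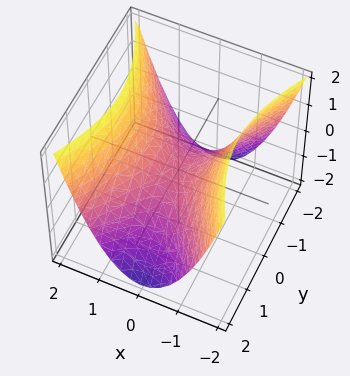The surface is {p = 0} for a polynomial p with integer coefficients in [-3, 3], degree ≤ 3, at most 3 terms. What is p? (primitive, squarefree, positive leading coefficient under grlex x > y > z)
1. deg p = 2. A saddle surface; a quadric.
2. Symmetries: the y ↦ −y reflection is a symmetry, so y appears only in even powers; mirror symmetry x ↦ −x ⇒ only even powers of x.
3. From the axis intercepts and sections: it meets the z-axis at z = 0 (among the integer gridlines); it meets the x-axis at x = 0 (among the integer gridlines).
4. Matching integer coefficients to the picture gives p.

2*x^2 - y^2 - 2*z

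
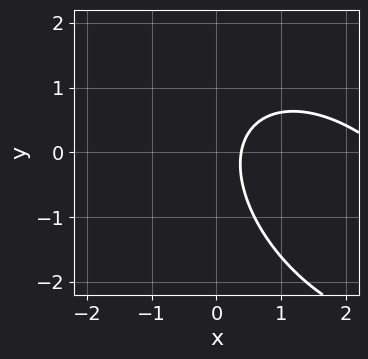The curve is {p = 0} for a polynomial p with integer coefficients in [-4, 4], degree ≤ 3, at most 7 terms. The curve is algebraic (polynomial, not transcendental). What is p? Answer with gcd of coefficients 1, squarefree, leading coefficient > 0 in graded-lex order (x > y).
x^2 + x*y + y^2 - 3*x + 1

1. Degree: the shape is more complex than any degree-1 curve, so deg p = 2.
2. Observable constraints: the curve avoids every integer y-axis point in the box.
3. Together with the visible shape, these determine p as stated.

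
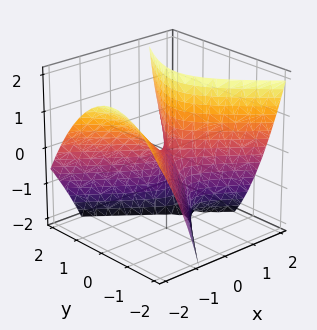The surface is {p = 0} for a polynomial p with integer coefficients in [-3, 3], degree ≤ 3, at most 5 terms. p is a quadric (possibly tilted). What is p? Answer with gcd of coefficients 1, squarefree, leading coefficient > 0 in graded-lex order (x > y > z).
Degree: no degree-1 surface has this shape, so deg p = 2.
From the visible intercepts: it meets the y-axis at y = 0 (among the integer gridlines); it crosses the z-axis at the gridline z = 0.
Putting this together gives p.

2*x^2 + x*y + 2*x*z - 2*y^2 - z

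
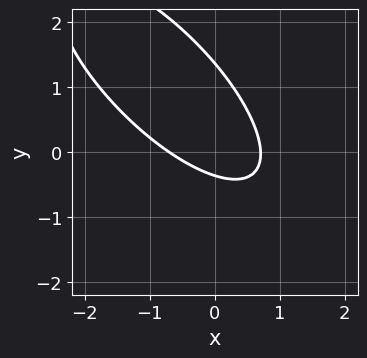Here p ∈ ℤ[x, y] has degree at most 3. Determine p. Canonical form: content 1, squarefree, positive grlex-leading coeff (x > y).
Degree: the shape is more complex than any degree-1 curve, so deg p = 2.
Solving for integer coefficients yields p as stated.

2*x^2 + 3*x*y + 2*y^2 - 2*y - 1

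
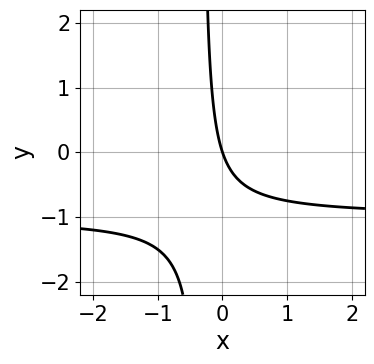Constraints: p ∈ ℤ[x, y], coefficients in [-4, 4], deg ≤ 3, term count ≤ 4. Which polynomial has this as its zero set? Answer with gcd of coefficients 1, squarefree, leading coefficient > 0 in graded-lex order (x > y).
3*x*y + 3*x + y

1. Degree: the shape is more complex than any degree-1 curve, so deg p = 2.
2. Reading off the gridlines: it meets the y-axis at y = 0 (among the integer gridlines); it meets the x-axis at x = 0 (among the integer gridlines).
3. Solving for integer coefficients yields p as stated.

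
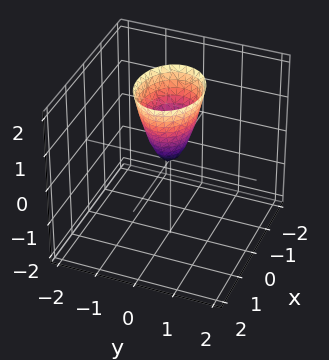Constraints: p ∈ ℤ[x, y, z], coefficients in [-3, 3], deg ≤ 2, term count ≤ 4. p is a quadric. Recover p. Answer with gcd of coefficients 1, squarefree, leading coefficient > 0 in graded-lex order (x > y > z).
2*x^2 + 3*y^2 - z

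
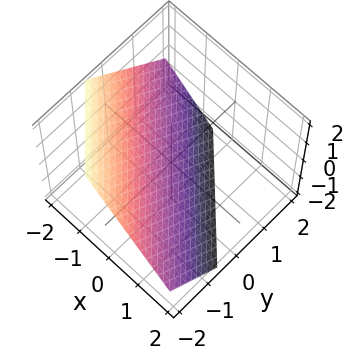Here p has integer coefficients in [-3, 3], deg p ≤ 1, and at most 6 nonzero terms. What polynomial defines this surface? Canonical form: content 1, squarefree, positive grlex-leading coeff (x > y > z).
3*x + 3*y + 3*z + 2

Degree: the surface is flat (a plane), so deg p = 1.
Putting this together gives p.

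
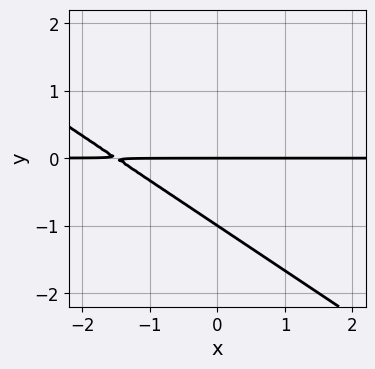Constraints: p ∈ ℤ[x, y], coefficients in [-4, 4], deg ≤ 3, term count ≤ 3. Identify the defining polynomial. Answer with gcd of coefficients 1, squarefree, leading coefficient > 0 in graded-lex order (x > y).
2*x*y + 3*y^2 + 3*y

(a) Degree: no degree-1 curve has this shape, so deg p = 2.
(b) Observable constraints: the visible x-axis segment lies entirely on the curve; the y-axis gridline crossings are at y ∈ {-1, 0}.
(c) The integer polynomial consistent with all of this is the stated p.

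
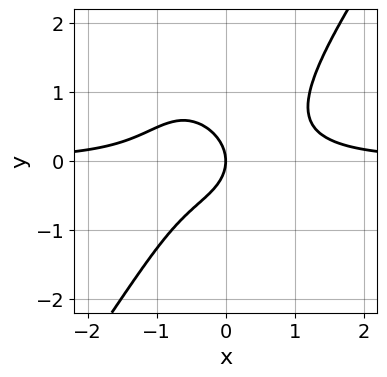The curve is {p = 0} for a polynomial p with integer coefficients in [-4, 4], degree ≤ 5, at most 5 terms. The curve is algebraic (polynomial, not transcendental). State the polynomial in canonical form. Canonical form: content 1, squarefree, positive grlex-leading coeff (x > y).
3*x^3*y - y^4 - 2*y^2 - 2*x

The degree is 4 — a generic line meets the curve in up to 4 points.
From the axis intercepts and sections: it meets the y-axis at y = 0 (among the integer gridlines); it meets the x-axis at x = 0 (among the integer gridlines).
Solving for integer coefficients yields p as stated.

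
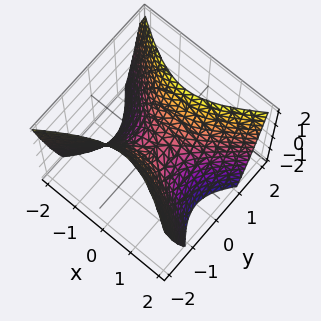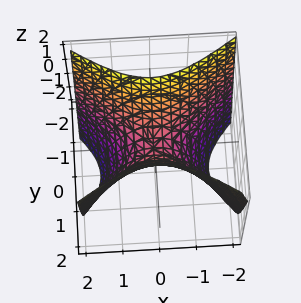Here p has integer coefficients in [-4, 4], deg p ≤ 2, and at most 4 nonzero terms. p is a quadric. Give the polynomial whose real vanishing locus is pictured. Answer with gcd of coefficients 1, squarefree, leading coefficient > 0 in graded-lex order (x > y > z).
(a) Degree: a hyperbolic paraboloid; a quadric, so deg p = 2.
(b) Symmetries: the x ↦ −x reflection is a symmetry, so x appears only in even powers; the y ↦ −y reflection is a symmetry, so y appears only in even powers.
(c) Reading off the gridlines: one x-axis crossing is at x = 0; one y-axis crossing is at y = 0; it crosses the z-axis at the gridline z = 0.
(d) Putting this together gives p.

2*x^2 - 3*y^2 + 2*z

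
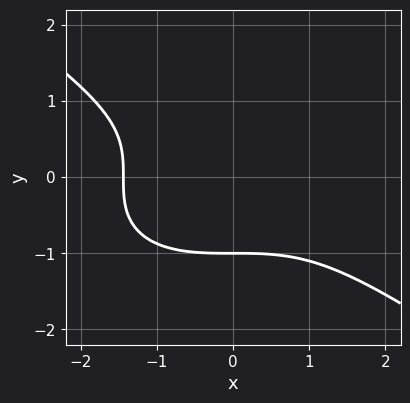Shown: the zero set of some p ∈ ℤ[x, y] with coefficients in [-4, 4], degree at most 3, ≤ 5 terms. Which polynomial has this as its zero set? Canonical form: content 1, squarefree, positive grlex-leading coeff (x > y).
1. The degree is 3 — the shape is more complex than any degree-2 curve.
2. Against the integer gridlines: it meets the y-axis at y = -1 (among the integer gridlines).
3. Solving for integer coefficients yields p as stated.

x^3 + 3*y^3 + 3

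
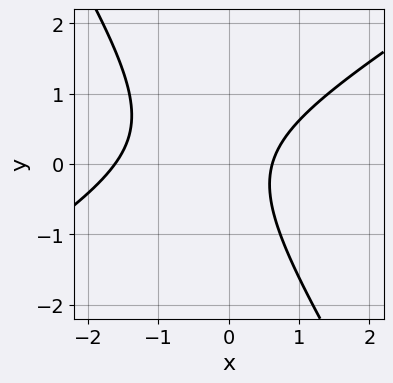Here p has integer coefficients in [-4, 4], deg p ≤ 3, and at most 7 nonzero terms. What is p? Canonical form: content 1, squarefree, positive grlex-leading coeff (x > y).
x^2 - x*y - y^2 + x - 1

The degree is 2 — no degree-1 curve has this shape.
Against the integer gridlines: no y-intercept at any integer in the box.
Fitting integer coefficients to these (and the overall shape) gives p.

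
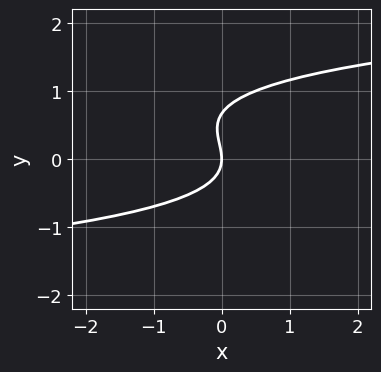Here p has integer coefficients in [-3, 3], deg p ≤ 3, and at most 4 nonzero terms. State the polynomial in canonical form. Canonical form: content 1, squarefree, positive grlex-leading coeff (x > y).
1. Degree: no degree-2 curve has this shape, so deg p = 3.
2. Against the integer gridlines: it crosses the y-axis at the gridline y = 0; it meets the x-axis at x = 0 (among the integer gridlines).
3. Solving for integer coefficients yields p as stated.

3*y^3 - 2*y^2 - 2*x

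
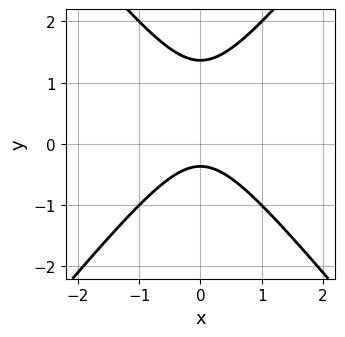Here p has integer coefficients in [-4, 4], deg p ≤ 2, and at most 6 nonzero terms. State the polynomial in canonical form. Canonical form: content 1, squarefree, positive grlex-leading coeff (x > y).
3*x^2 - 2*y^2 + 2*y + 1

(a) Degree: no degree-1 curve has this shape, so deg p = 2.
(b) Symmetries: the x ↦ −x reflection is a symmetry, so x appears only in even powers.
(c) From the axis intercepts and sections: it misses every integer gridline on the x-axis.
(d) These observations pin down the coefficients.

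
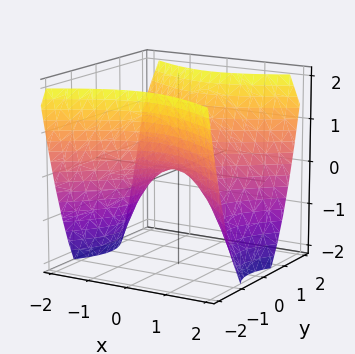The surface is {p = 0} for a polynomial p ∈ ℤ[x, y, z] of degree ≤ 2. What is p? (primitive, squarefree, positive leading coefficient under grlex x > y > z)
2*x^2 - 3*y^2 + 3*z

deg p = 2.
Symmetries: the y ↦ −y reflection is a symmetry, so y appears only in even powers; the x ↦ −x reflection is a symmetry, so x appears only in even powers.
From the visible intercepts: one x-axis crossing is at x = 0; it crosses the y-axis at the gridline y = 0.
Assembling these constraints gives the stated polynomial.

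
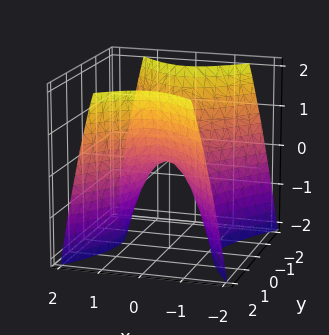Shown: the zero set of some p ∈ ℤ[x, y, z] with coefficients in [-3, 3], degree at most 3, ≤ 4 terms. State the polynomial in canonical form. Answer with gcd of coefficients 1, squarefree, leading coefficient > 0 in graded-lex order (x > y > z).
The degree is 2 — a hyperbolic paraboloid; a quadric.
Symmetries: it's symmetric under y → −y, forcing even powers of y; it's symmetric under x → −x, forcing even powers of x.
From the visible intercepts: one z-axis crossing is at z = 0; it crosses the y-axis at the gridline y = 0; it meets the x-axis at x = 0 (among the integer gridlines).
Putting this together gives p.

3*x^2 - 2*y^2 + 2*z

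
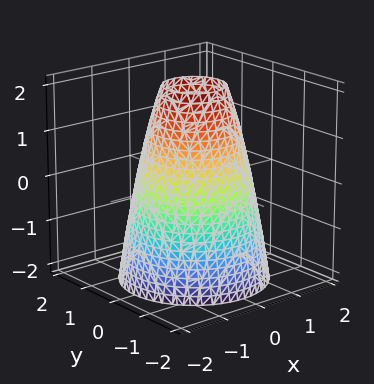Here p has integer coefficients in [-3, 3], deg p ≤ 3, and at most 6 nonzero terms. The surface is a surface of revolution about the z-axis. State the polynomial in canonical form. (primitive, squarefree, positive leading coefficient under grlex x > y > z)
2*x^2 + 2*y^2 + z - 3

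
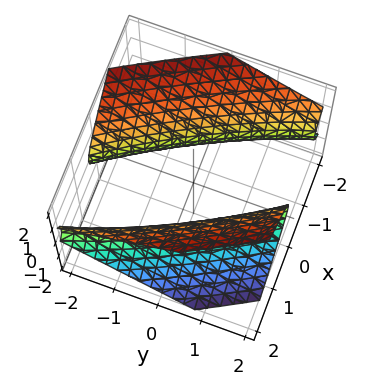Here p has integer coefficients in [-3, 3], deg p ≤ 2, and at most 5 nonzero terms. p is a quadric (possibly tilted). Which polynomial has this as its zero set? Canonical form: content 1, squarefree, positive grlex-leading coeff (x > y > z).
1. I count 2 distinct pieces.
2. The degree is 2 — the shape is more complex than any degree-1 surface.
3. Reading off the gridlines: among the integer gridlines, it crosses the x-axis at x ∈ {-1, 1}; the surface avoids every integer z-axis point in the box.
4. Fitting integer coefficients to these (and the overall shape) gives p.

3*x^2 + 3*x*y + y^2 - 3*z^2 - 3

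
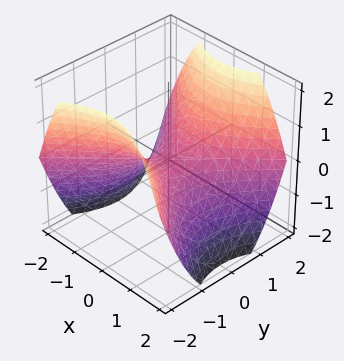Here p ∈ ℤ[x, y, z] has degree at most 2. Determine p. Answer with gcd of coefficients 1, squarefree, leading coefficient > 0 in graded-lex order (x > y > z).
2*x^2 - 2*y^2 + 3*z

(a) deg p = 2. A saddle surface; a quadric.
(b) Symmetries: it's symmetric under x → −x, forcing even powers of x; the y ↦ −y reflection is a symmetry, so y appears only in even powers.
(c) From the visible intercepts: it meets the y-axis at y = 0 (among the integer gridlines); one z-axis crossing is at z = 0.
(d) Assembling these constraints gives the stated polynomial.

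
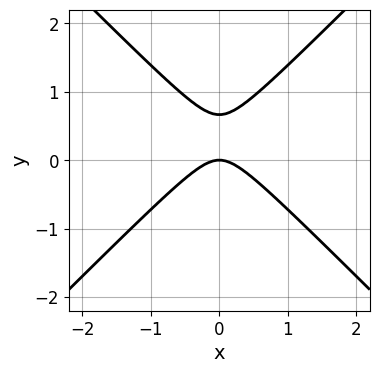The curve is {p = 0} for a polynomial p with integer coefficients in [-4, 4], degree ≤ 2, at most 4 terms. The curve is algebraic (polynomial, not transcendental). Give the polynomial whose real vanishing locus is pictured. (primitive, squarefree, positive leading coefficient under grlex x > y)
3*x^2 - 3*y^2 + 2*y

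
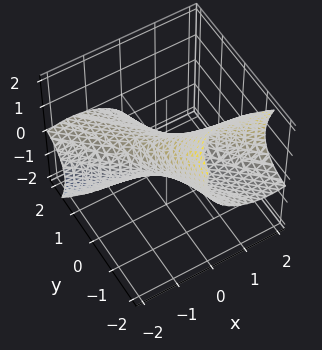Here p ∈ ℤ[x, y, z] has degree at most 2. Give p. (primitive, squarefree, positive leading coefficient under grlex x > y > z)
1. The degree is 2 — no degree-1 surface has this shape.
2. Observable constraints: among the integer gridlines, it crosses the y-axis at y ∈ {-1, 1}.
3. Matching integer coefficients to the picture gives p.

2*x^2 + 3*x*y + y^2 + 3*y*z + 2*z^2 - 1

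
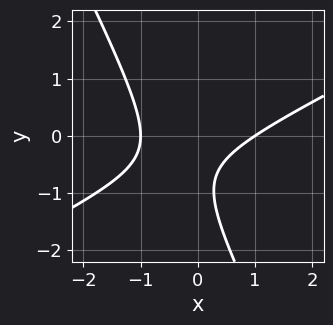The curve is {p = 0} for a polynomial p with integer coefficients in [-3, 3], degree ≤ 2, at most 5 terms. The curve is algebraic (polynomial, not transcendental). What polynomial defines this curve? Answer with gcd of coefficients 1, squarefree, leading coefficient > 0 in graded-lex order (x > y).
2*x^2 - 3*x*y - 2*y^2 - 3*y - 2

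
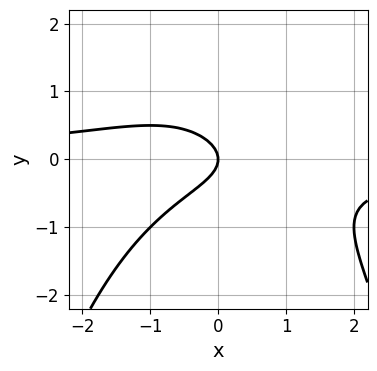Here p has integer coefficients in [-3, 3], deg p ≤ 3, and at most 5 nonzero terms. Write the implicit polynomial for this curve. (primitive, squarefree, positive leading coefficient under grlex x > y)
(a) Degree: a generic line meets the curve in up to 3 points, so deg p = 3.
(b) Against the integer gridlines: one x-axis crossing is at x = 0; it meets the y-axis at y = 0 (among the integer gridlines).
(c) Putting this together gives p.

x^2*y + 2*y^2 + x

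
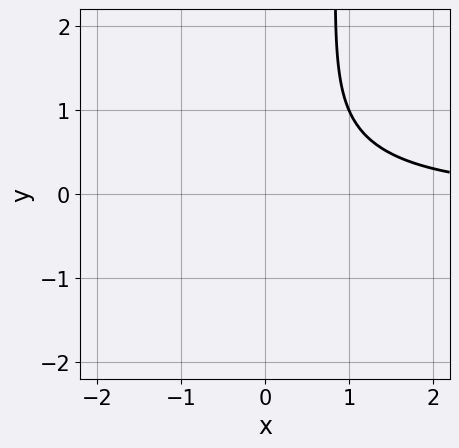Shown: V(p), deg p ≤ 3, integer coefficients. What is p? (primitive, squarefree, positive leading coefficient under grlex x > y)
Degree: the shape is more complex than any degree-2 curve, so deg p = 3.
Against the integer gridlines: the curve avoids every integer y-axis point in the box; no x-intercept at any integer in the box.
Fitting integer coefficients to these (and the overall shape) gives p.

2*x^2*y + 3*x*y^2 - 3*y^2 + y - 3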